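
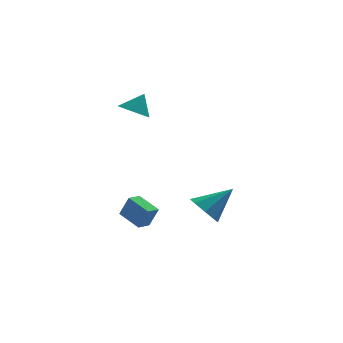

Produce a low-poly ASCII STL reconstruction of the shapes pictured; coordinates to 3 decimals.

solid 
facet normal -0.731 -0.655 0.190
outer loop
vertex -0.939 -3.031 -2.577
vertex -1.786 -1.94 -2.076
vertex -1.409 -2.85 -3.765
endloop
endfacet
facet normal 0.576 -0.743 -0.341
outer loop
vertex -0.794 -2.3 -3.924
vertex -0.939 -3.031 -2.577
vertex -1.409 -2.85 -3.765
endloop
endfacet
facet normal -0.731 -0.655 0.190
outer loop
vertex -1.409 -2.85 -3.765
vertex -1.786 -1.94 -2.076
vertex -2.256 -1.759 -3.263
endloop
endfacet
facet normal -0.364 0.141 -0.921
outer loop
vertex -2.256 -1.759 -3.263
vertex -0.794 -2.3 -3.924
vertex -1.409 -2.85 -3.765
endloop
endfacet
facet normal 0.364 -0.140 0.921
outer loop
vertex -0.939 -3.031 -2.577
vertex -1.171 -1.39 -2.235
vertex -1.786 -1.94 -2.076
endloop
endfacet
facet normal 0.576 -0.743 -0.341
outer loop
vertex -0.324 -2.481 -2.737
vertex -0.939 -3.031 -2.577
vertex -0.794 -2.3 -3.924
endloop
endfacet
facet normal 0.365 -0.140 0.920
outer loop
vertex -0.324 -2.481 -2.737
vertex -1.171 -1.39 -2.235
vertex -0.939 -3.031 -2.577
endloop
endfacet
facet normal -0.576 0.743 0.341
outer loop
vertex -1.786 -1.94 -2.076
vertex -1.171 -1.39 -2.235
vertex -2.256 -1.759 -3.263
endloop
endfacet
facet normal -0.365 0.140 -0.921
outer loop
vertex -1.641 -1.209 -3.423
vertex -0.794 -2.3 -3.924
vertex -2.256 -1.759 -3.263
endloop
endfacet
facet normal -0.576 0.743 0.341
outer loop
vertex -2.256 -1.759 -3.263
vertex -1.171 -1.39 -2.235
vertex -1.641 -1.209 -3.423
endloop
endfacet
facet normal 0.731 0.655 -0.190
outer loop
vertex -1.641 -1.209 -3.423
vertex -0.324 -2.481 -2.737
vertex -0.794 -2.3 -3.924
endloop
endfacet
facet normal 0.731 0.655 -0.190
outer loop
vertex -1.171 -1.39 -2.235
vertex -0.324 -2.481 -2.737
vertex -1.641 -1.209 -3.423
endloop
endfacet
facet normal -0.466 -0.297 -0.834
outer loop
vertex -0.537 1.16 2.399
vertex -1.057 1.944 2.41
vertex -0.234 1.931 1.955
endloop
endfacet
facet normal 0.946 -0.260 0.195
outer loop
vertex -0.537 1.16 2.399
vertex -0.234 1.931 1.955
vertex -0.443 2.336 3.51
endloop
endfacet
facet normal -0.465 -0.298 -0.833
outer loop
vertex -0.234 1.931 1.955
vertex -1.057 1.944 2.41
vertex -0.754 2.715 1.965
endloop
endfacet
facet normal 0.833 0.553 -0.032
outer loop
vertex -0.234 1.931 1.955
vertex -0.754 2.715 1.965
vertex -0.443 2.336 3.51
endloop
endfacet
facet normal -0.465 -0.298 -0.833
outer loop
vertex -0.754 2.715 1.965
vertex -1.057 1.944 2.41
vertex -1.577 2.727 2.42
endloop
endfacet
facet normal 0.131 0.969 0.211
outer loop
vertex -0.754 2.715 1.965
vertex -1.577 2.727 2.42
vertex -0.443 2.336 3.51
endloop
endfacet
facet normal -0.464 -0.298 -0.834
outer loop
vertex -1.577 2.727 2.42
vertex -1.057 1.944 2.41
vertex -1.88 1.956 2.864
endloop
endfacet
facet normal -0.457 0.572 0.681
outer loop
vertex -1.577 2.727 2.42
vertex -1.88 1.956 2.864
vertex -0.443 2.336 3.51
endloop
endfacet
facet normal -0.464 -0.298 -0.834
outer loop
vertex -1.88 1.956 2.864
vertex -1.057 1.944 2.41
vertex -1.36 1.173 2.854
endloop
endfacet
facet normal -0.344 -0.240 0.908
outer loop
vertex -1.88 1.956 2.864
vertex -1.36 1.173 2.854
vertex -0.443 2.336 3.51
endloop
endfacet
facet normal -0.466 -0.297 -0.834
outer loop
vertex -1.36 1.173 2.854
vertex -1.057 1.944 2.41
vertex -0.537 1.16 2.399
endloop
endfacet
facet normal 0.357 -0.656 0.665
outer loop
vertex -1.36 1.173 2.854
vertex -0.537 1.16 2.399
vertex -0.443 2.336 3.51
endloop
endfacet
facet normal -0.758 -0.187 -0.625
outer loop
vertex 2.979 0.721 -5.17
vertex 2.427 0.292 -4.373
vertex 2.522 1.267 -4.779
endloop
endfacet
facet normal 0.618 0.729 -0.295
outer loop
vertex 2.979 0.721 -5.17
vertex 2.522 1.267 -4.779
vertex 4.033 0.688 -3.047
endloop
endfacet
facet normal -0.758 -0.187 -0.625
outer loop
vertex 2.522 1.267 -4.779
vertex 2.427 0.292 -4.373
vertex 2.01 1.242 -4.151
endloop
endfacet
facet normal 0.169 0.970 0.177
outer loop
vertex 2.522 1.267 -4.779
vertex 2.01 1.242 -4.151
vertex 4.033 0.688 -3.047
endloop
endfacet
facet normal -0.758 -0.187 -0.625
outer loop
vertex 2.01 1.242 -4.151
vertex 2.427 0.292 -4.373
vertex 1.742 0.661 -3.652
endloop
endfacet
facet normal -0.193 0.689 0.699
outer loop
vertex 2.01 1.242 -4.151
vertex 1.742 0.661 -3.652
vertex 4.033 0.688 -3.047
endloop
endfacet
facet normal -0.758 -0.186 -0.625
outer loop
vertex 1.742 0.661 -3.652
vertex 2.427 0.292 -4.373
vertex 1.875 -0.136 -3.576
endloop
endfacet
facet normal -0.256 0.049 0.966
outer loop
vertex 1.742 0.661 -3.652
vertex 1.875 -0.136 -3.576
vertex 4.033 0.688 -3.047
endloop
endfacet
facet normal -0.758 -0.187 -0.625
outer loop
vertex 1.875 -0.136 -3.576
vertex 2.427 0.292 -4.373
vertex 2.331 -0.682 -3.966
endloop
endfacet
facet normal 0.017 -0.572 0.820
outer loop
vertex 1.875 -0.136 -3.576
vertex 2.331 -0.682 -3.966
vertex 4.033 0.688 -3.047
endloop
endfacet
facet normal -0.758 -0.187 -0.625
outer loop
vertex 2.331 -0.682 -3.966
vertex 2.427 0.292 -4.373
vertex 2.843 -0.657 -4.594
endloop
endfacet
facet normal 0.467 -0.813 0.348
outer loop
vertex 2.331 -0.682 -3.966
vertex 2.843 -0.657 -4.594
vertex 4.033 0.688 -3.047
endloop
endfacet
facet normal -0.758 -0.187 -0.625
outer loop
vertex 2.843 -0.657 -4.594
vertex 2.427 0.292 -4.373
vertex 3.111 -0.076 -5.093
endloop
endfacet
facet normal 0.828 -0.532 -0.175
outer loop
vertex 2.843 -0.657 -4.594
vertex 3.111 -0.076 -5.093
vertex 4.033 0.688 -3.047
endloop
endfacet
facet normal -0.758 -0.186 -0.625
outer loop
vertex 3.111 -0.076 -5.093
vertex 2.427 0.292 -4.373
vertex 2.979 0.721 -5.17
endloop
endfacet
facet normal 0.891 0.105 -0.441
outer loop
vertex 3.111 -0.076 -5.093
vertex 2.979 0.721 -5.17
vertex 4.033 0.688 -3.047
endloop
endfacet

endsolid


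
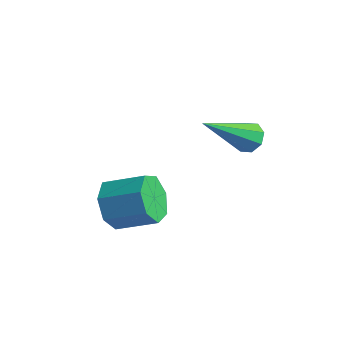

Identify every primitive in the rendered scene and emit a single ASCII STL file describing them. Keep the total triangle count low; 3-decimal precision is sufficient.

solid 
facet normal -0.763 -0.506 -0.401
outer loop
vertex -2.659 0.573 -3.071
vertex -3.164 0.886 -2.505
vertex -2.975 1.187 -3.244
endloop
endfacet
facet normal 0.470 -0.007 -0.883
outer loop
vertex -2.659 0.573 -3.071
vertex -2.975 1.187 -3.244
vertex -1.651 1.242 -2.54
endloop
endfacet
facet normal 0.470 -0.008 -0.883
outer loop
vertex -1.651 1.242 -2.54
vertex -2.975 1.187 -3.244
vertex -1.967 1.855 -2.714
endloop
endfacet
facet normal 0.763 0.507 0.402
outer loop
vertex -1.651 1.242 -2.54
vertex -1.967 1.855 -2.714
vertex -2.156 1.554 -1.975
endloop
endfacet
facet normal -0.763 -0.506 -0.401
outer loop
vertex -2.975 1.187 -3.244
vertex -3.164 0.886 -2.505
vertex -3.433 1.574 -2.861
endloop
endfacet
facet normal -0.054 0.669 -0.741
outer loop
vertex -2.975 1.187 -3.244
vertex -3.433 1.574 -2.861
vertex -1.967 1.855 -2.714
endloop
endfacet
facet normal -0.054 0.669 -0.741
outer loop
vertex -1.967 1.855 -2.714
vertex -3.433 1.574 -2.861
vertex -2.426 2.242 -2.331
endloop
endfacet
facet normal 0.763 0.507 0.402
outer loop
vertex -1.967 1.855 -2.714
vertex -2.426 2.242 -2.331
vertex -2.156 1.554 -1.975
endloop
endfacet
facet normal -0.763 -0.506 -0.402
outer loop
vertex -3.433 1.574 -2.861
vertex -3.164 0.886 -2.505
vertex -3.688 1.442 -2.21
endloop
endfacet
facet normal -0.538 0.842 -0.040
outer loop
vertex -3.433 1.574 -2.861
vertex -3.688 1.442 -2.21
vertex -2.426 2.242 -2.331
endloop
endfacet
facet normal -0.538 0.842 -0.041
outer loop
vertex -2.426 2.242 -2.331
vertex -3.688 1.442 -2.21
vertex -2.681 2.111 -1.68
endloop
endfacet
facet normal 0.763 0.507 0.401
outer loop
vertex -2.426 2.242 -2.331
vertex -2.681 2.111 -1.68
vertex -2.156 1.554 -1.975
endloop
endfacet
facet normal -0.763 -0.506 -0.402
outer loop
vertex -3.688 1.442 -2.21
vertex -3.164 0.886 -2.505
vertex -3.549 0.892 -1.781
endloop
endfacet
facet normal -0.616 0.382 0.689
outer loop
vertex -3.688 1.442 -2.21
vertex -3.549 0.892 -1.781
vertex -2.681 2.111 -1.68
endloop
endfacet
facet normal -0.616 0.382 0.689
outer loop
vertex -2.681 2.111 -1.68
vertex -3.549 0.892 -1.781
vertex -2.542 1.561 -1.251
endloop
endfacet
facet normal 0.763 0.506 0.402
outer loop
vertex -2.681 2.111 -1.68
vertex -2.542 1.561 -1.251
vertex -2.156 1.554 -1.975
endloop
endfacet
facet normal -0.763 -0.507 -0.401
outer loop
vertex -3.549 0.892 -1.781
vertex -3.164 0.886 -2.505
vertex -3.119 0.337 -1.897
endloop
endfacet
facet normal -0.231 -0.367 0.901
outer loop
vertex -3.549 0.892 -1.781
vertex -3.119 0.337 -1.897
vertex -2.542 1.561 -1.251
endloop
endfacet
facet normal -0.231 -0.367 0.901
outer loop
vertex -2.542 1.561 -1.251
vertex -3.119 0.337 -1.897
vertex -2.112 1.005 -1.367
endloop
endfacet
facet normal 0.763 0.506 0.402
outer loop
vertex -2.542 1.561 -1.251
vertex -2.112 1.005 -1.367
vertex -2.156 1.554 -1.975
endloop
endfacet
facet normal -0.763 -0.507 -0.401
outer loop
vertex -3.119 0.337 -1.897
vertex -3.164 0.886 -2.505
vertex -2.723 0.195 -2.471
endloop
endfacet
facet normal 0.328 -0.839 0.434
outer loop
vertex -3.119 0.337 -1.897
vertex -2.723 0.195 -2.471
vertex -2.112 1.005 -1.367
endloop
endfacet
facet normal 0.329 -0.839 0.433
outer loop
vertex -2.112 1.005 -1.367
vertex -2.723 0.195 -2.471
vertex -1.716 0.864 -1.941
endloop
endfacet
facet normal 0.763 0.506 0.402
outer loop
vertex -2.112 1.005 -1.367
vertex -1.716 0.864 -1.941
vertex -2.156 1.554 -1.975
endloop
endfacet
facet normal -0.763 -0.507 -0.401
outer loop
vertex -2.723 0.195 -2.471
vertex -3.164 0.886 -2.505
vertex -2.659 0.573 -3.071
endloop
endfacet
facet normal 0.640 -0.679 -0.359
outer loop
vertex -2.723 0.195 -2.471
vertex -2.659 0.573 -3.071
vertex -1.716 0.864 -1.941
endloop
endfacet
facet normal 0.640 -0.679 -0.359
outer loop
vertex -1.716 0.864 -1.941
vertex -2.659 0.573 -3.071
vertex -1.651 1.242 -2.54
endloop
endfacet
facet normal 0.763 0.506 0.402
outer loop
vertex -1.716 0.864 -1.941
vertex -1.651 1.242 -2.54
vertex -2.156 1.554 -1.975
endloop
endfacet
facet normal 0.131 0.762 -0.634
outer loop
vertex -1.07 4.677 -0.258
vertex -1.437 4.471 -0.581
vertex -1.444 4.811 -0.174
endloop
endfacet
facet normal 0.327 0.366 0.872
outer loop
vertex -1.07 4.677 -0.258
vertex -1.444 4.811 -0.174
vertex -1.703 2.909 0.721
endloop
endfacet
facet normal 0.128 0.762 -0.634
outer loop
vertex -1.444 4.811 -0.174
vertex -1.437 4.471 -0.581
vertex -1.813 4.745 -0.328
endloop
endfacet
facet normal -0.412 0.433 0.802
outer loop
vertex -1.444 4.811 -0.174
vertex -1.813 4.745 -0.328
vertex -1.703 2.909 0.721
endloop
endfacet
facet normal 0.129 0.762 -0.634
outer loop
vertex -1.813 4.745 -0.328
vertex -1.437 4.471 -0.581
vertex -1.962 4.519 -0.63
endloop
endfacet
facet normal -0.926 0.144 0.349
outer loop
vertex -1.813 4.745 -0.328
vertex -1.962 4.519 -0.63
vertex -1.703 2.909 0.721
endloop
endfacet
facet normal 0.129 0.762 -0.634
outer loop
vertex -1.962 4.519 -0.63
vertex -1.437 4.471 -0.581
vertex -1.803 4.265 -0.903
endloop
endfacet
facet normal -0.916 -0.334 -0.223
outer loop
vertex -1.962 4.519 -0.63
vertex -1.803 4.265 -0.903
vertex -1.703 2.909 0.721
endloop
endfacet
facet normal 0.130 0.761 -0.635
outer loop
vertex -1.803 4.265 -0.903
vertex -1.437 4.471 -0.581
vertex -1.43 4.131 -0.987
endloop
endfacet
facet normal -0.388 -0.719 -0.576
outer loop
vertex -1.803 4.265 -0.903
vertex -1.43 4.131 -0.987
vertex -1.703 2.909 0.721
endloop
endfacet
facet normal 0.131 0.761 -0.635
outer loop
vertex -1.43 4.131 -0.987
vertex -1.437 4.471 -0.581
vertex -1.06 4.196 -0.833
endloop
endfacet
facet normal 0.350 -0.788 -0.508
outer loop
vertex -1.43 4.131 -0.987
vertex -1.06 4.196 -0.833
vertex -1.703 2.909 0.721
endloop
endfacet
facet normal 0.131 0.762 -0.635
outer loop
vertex -1.06 4.196 -0.833
vertex -1.437 4.471 -0.581
vertex -0.911 4.422 -0.531
endloop
endfacet
facet normal 0.865 -0.498 -0.054
outer loop
vertex -1.06 4.196 -0.833
vertex -0.911 4.422 -0.531
vertex -1.703 2.909 0.721
endloop
endfacet
facet normal 0.131 0.761 -0.635
outer loop
vertex -0.911 4.422 -0.531
vertex -1.437 4.471 -0.581
vertex -1.07 4.677 -0.258
endloop
endfacet
facet normal 0.856 -0.020 0.517
outer loop
vertex -0.911 4.422 -0.531
vertex -1.07 4.677 -0.258
vertex -1.703 2.909 0.721
endloop
endfacet

endsolid


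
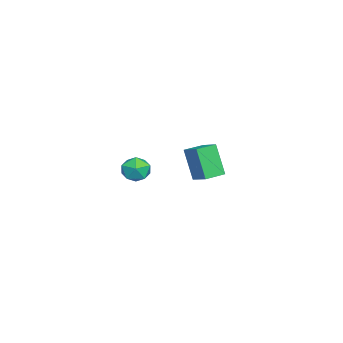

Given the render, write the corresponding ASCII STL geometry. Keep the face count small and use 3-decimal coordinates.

solid 
facet normal -0.737 0.676 0.001
outer loop
vertex -4.42 1.15 -2.984
vertex -3.785 1.841 -2.585
vertex -3.958 1.655 -4.594
endloop
endfacet
facet normal -0.622 -0.678 -0.391
outer loop
vertex -3.155 0.919 -4.595
vertex -4.42 1.15 -2.984
vertex -3.958 1.655 -4.594
endloop
endfacet
facet normal -0.738 0.675 0.001
outer loop
vertex -3.958 1.655 -4.594
vertex -3.785 1.841 -2.585
vertex -3.324 2.347 -4.195
endloop
endfacet
facet normal 0.264 0.289 -0.920
outer loop
vertex -3.324 2.347 -4.195
vertex -3.155 0.919 -4.595
vertex -3.958 1.655 -4.594
endloop
endfacet
facet normal -0.264 -0.289 0.920
outer loop
vertex -4.42 1.15 -2.984
vertex -2.982 1.105 -2.586
vertex -3.785 1.841 -2.585
endloop
endfacet
facet normal -0.622 -0.678 -0.391
outer loop
vertex -3.616 0.413 -2.985
vertex -4.42 1.15 -2.984
vertex -3.155 0.919 -4.595
endloop
endfacet
facet normal -0.264 -0.289 0.920
outer loop
vertex -3.616 0.413 -2.985
vertex -2.982 1.105 -2.586
vertex -4.42 1.15 -2.984
endloop
endfacet
facet normal 0.622 0.678 0.391
outer loop
vertex -3.785 1.841 -2.585
vertex -2.982 1.105 -2.586
vertex -3.324 2.347 -4.195
endloop
endfacet
facet normal 0.264 0.289 -0.920
outer loop
vertex -2.52 1.61 -4.196
vertex -3.155 0.919 -4.595
vertex -3.324 2.347 -4.195
endloop
endfacet
facet normal 0.622 0.678 0.391
outer loop
vertex -3.324 2.347 -4.195
vertex -2.982 1.105 -2.586
vertex -2.52 1.61 -4.196
endloop
endfacet
facet normal 0.737 -0.676 -0.002
outer loop
vertex -2.52 1.61 -4.196
vertex -3.616 0.413 -2.985
vertex -3.155 0.919 -4.595
endloop
endfacet
facet normal 0.737 -0.675 -0.000
outer loop
vertex -2.982 1.105 -2.586
vertex -3.616 0.413 -2.985
vertex -2.52 1.61 -4.196
endloop
endfacet
facet normal 0.380 0.452 0.807
outer loop
vertex 2.276 0.123 -1.196
vertex 2.197 -0.499 -0.81
vertex 2.822 -0.37 -1.177
endloop
endfacet
facet normal 0.651 0.730 0.208
outer loop
vertex 2.276 0.123 -1.196
vertex 2.822 -0.37 -1.177
vertex 2.65 -0.036 -1.809
endloop
endfacet
facet normal 0.110 0.976 -0.186
outer loop
vertex 2.276 0.123 -1.196
vertex 2.65 -0.036 -1.809
vertex 1.918 0.042 -1.834
endloop
endfacet
facet normal -0.496 0.852 0.170
outer loop
vertex 2.276 0.123 -1.196
vertex 1.918 0.042 -1.834
vertex 1.638 -0.244 -1.217
endloop
endfacet
facet normal -0.329 0.528 0.783
outer loop
vertex 2.276 0.123 -1.196
vertex 1.638 -0.244 -1.217
vertex 2.197 -0.499 -0.81
endloop
endfacet
facet normal 0.967 0.203 -0.156
outer loop
vertex 2.65 -0.036 -1.809
vertex 2.822 -0.37 -1.177
vertex 2.802 -0.756 -1.803
endloop
endfacet
facet normal 0.528 -0.247 0.813
outer loop
vertex 2.822 -0.37 -1.177
vertex 2.197 -0.499 -0.81
vertex 2.522 -1.042 -1.186
endloop
endfacet
facet normal -0.621 -0.125 0.774
outer loop
vertex 2.197 -0.499 -0.81
vertex 1.638 -0.244 -1.217
vertex 1.79 -0.964 -1.211
endloop
endfacet
facet normal -0.890 0.400 -0.218
outer loop
vertex 1.638 -0.244 -1.217
vertex 1.918 0.042 -1.834
vertex 1.618 -0.63 -1.843
endloop
endfacet
facet normal 0.091 0.603 -0.792
outer loop
vertex 1.918 0.042 -1.834
vertex 2.65 -0.036 -1.809
vertex 2.243 -0.501 -2.21
endloop
endfacet
facet normal 0.496 -0.852 -0.170
outer loop
vertex 2.164 -1.123 -1.824
vertex 2.802 -0.756 -1.803
vertex 2.522 -1.042 -1.186
endloop
endfacet
facet normal -0.110 -0.976 0.186
outer loop
vertex 2.164 -1.123 -1.824
vertex 2.522 -1.042 -1.186
vertex 1.79 -0.964 -1.211
endloop
endfacet
facet normal -0.651 -0.730 -0.208
outer loop
vertex 2.164 -1.123 -1.824
vertex 1.79 -0.964 -1.211
vertex 1.618 -0.63 -1.843
endloop
endfacet
facet normal -0.380 -0.452 -0.807
outer loop
vertex 2.164 -1.123 -1.824
vertex 1.618 -0.63 -1.843
vertex 2.243 -0.501 -2.21
endloop
endfacet
facet normal 0.329 -0.528 -0.783
outer loop
vertex 2.164 -1.123 -1.824
vertex 2.243 -0.501 -2.21
vertex 2.802 -0.756 -1.803
endloop
endfacet
facet normal 0.890 -0.400 0.218
outer loop
vertex 2.522 -1.042 -1.186
vertex 2.802 -0.756 -1.803
vertex 2.822 -0.37 -1.177
endloop
endfacet
facet normal -0.091 -0.603 0.792
outer loop
vertex 1.79 -0.964 -1.211
vertex 2.522 -1.042 -1.186
vertex 2.197 -0.499 -0.81
endloop
endfacet
facet normal -0.967 -0.203 0.156
outer loop
vertex 1.618 -0.63 -1.843
vertex 1.79 -0.964 -1.211
vertex 1.638 -0.244 -1.217
endloop
endfacet
facet normal -0.528 0.247 -0.813
outer loop
vertex 2.243 -0.501 -2.21
vertex 1.618 -0.63 -1.843
vertex 1.918 0.042 -1.834
endloop
endfacet
facet normal 0.621 0.125 -0.774
outer loop
vertex 2.802 -0.756 -1.803
vertex 2.243 -0.501 -2.21
vertex 2.65 -0.036 -1.809
endloop
endfacet

endsolid


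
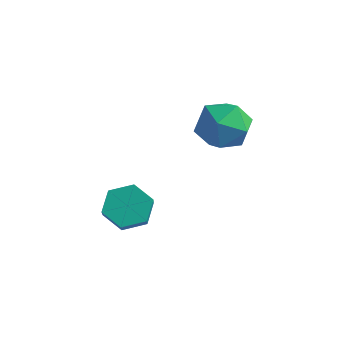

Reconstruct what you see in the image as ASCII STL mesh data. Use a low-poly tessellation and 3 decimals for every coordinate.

solid 
facet normal -0.415 0.567 -0.711
outer loop
vertex -1.791 0.609 -0.459
vertex -2.542 0.583 -0.041
vertex -1.977 1.209 0.128
endloop
endfacet
facet normal 0.884 0.437 -0.167
outer loop
vertex -1.791 0.609 -0.459
vertex -1.977 1.209 0.128
vertex -1.347 0.003 0.302
endloop
endfacet
facet normal 0.884 0.437 -0.167
outer loop
vertex -1.347 0.003 0.302
vertex -1.977 1.209 0.128
vertex -1.533 0.603 0.889
endloop
endfacet
facet normal 0.416 -0.567 0.711
outer loop
vertex -1.347 0.003 0.302
vertex -1.533 0.603 0.889
vertex -2.098 -0.023 0.721
endloop
endfacet
facet normal -0.415 0.567 -0.712
outer loop
vertex -1.977 1.209 0.128
vertex -2.542 0.583 -0.041
vertex -2.728 1.184 0.546
endloop
endfacet
facet normal 0.255 0.823 0.507
outer loop
vertex -1.977 1.209 0.128
vertex -2.728 1.184 0.546
vertex -1.533 0.603 0.889
endloop
endfacet
facet normal 0.255 0.823 0.507
outer loop
vertex -1.533 0.603 0.889
vertex -2.728 1.184 0.546
vertex -2.284 0.578 1.307
endloop
endfacet
facet normal 0.415 -0.566 0.712
outer loop
vertex -1.533 0.603 0.889
vertex -2.284 0.578 1.307
vertex -2.098 -0.023 0.721
endloop
endfacet
facet normal -0.417 0.566 -0.711
outer loop
vertex -2.728 1.184 0.546
vertex -2.542 0.583 -0.041
vertex -3.293 0.557 0.378
endloop
endfacet
facet normal -0.629 0.386 0.675
outer loop
vertex -2.728 1.184 0.546
vertex -3.293 0.557 0.378
vertex -2.284 0.578 1.307
endloop
endfacet
facet normal -0.629 0.386 0.675
outer loop
vertex -2.284 0.578 1.307
vertex -3.293 0.557 0.378
vertex -2.849 -0.049 1.139
endloop
endfacet
facet normal 0.416 -0.566 0.712
outer loop
vertex -2.284 0.578 1.307
vertex -2.849 -0.049 1.139
vertex -2.098 -0.023 0.721
endloop
endfacet
facet normal -0.416 0.567 -0.711
outer loop
vertex -3.293 0.557 0.378
vertex -2.542 0.583 -0.041
vertex -3.107 -0.043 -0.209
endloop
endfacet
facet normal -0.884 -0.437 0.167
outer loop
vertex -3.293 0.557 0.378
vertex -3.107 -0.043 -0.209
vertex -2.849 -0.049 1.139
endloop
endfacet
facet normal -0.884 -0.437 0.167
outer loop
vertex -2.849 -0.049 1.139
vertex -3.107 -0.043 -0.209
vertex -2.663 -0.649 0.552
endloop
endfacet
facet normal 0.415 -0.567 0.711
outer loop
vertex -2.849 -0.049 1.139
vertex -2.663 -0.649 0.552
vertex -2.098 -0.023 0.721
endloop
endfacet
facet normal -0.415 0.566 -0.712
outer loop
vertex -3.107 -0.043 -0.209
vertex -2.542 0.583 -0.041
vertex -2.356 -0.018 -0.627
endloop
endfacet
facet normal -0.255 -0.823 -0.507
outer loop
vertex -3.107 -0.043 -0.209
vertex -2.356 -0.018 -0.627
vertex -2.663 -0.649 0.552
endloop
endfacet
facet normal -0.255 -0.823 -0.507
outer loop
vertex -2.663 -0.649 0.552
vertex -2.356 -0.018 -0.627
vertex -1.912 -0.624 0.134
endloop
endfacet
facet normal 0.415 -0.567 0.712
outer loop
vertex -2.663 -0.649 0.552
vertex -1.912 -0.624 0.134
vertex -2.098 -0.023 0.721
endloop
endfacet
facet normal -0.416 0.566 -0.712
outer loop
vertex -2.356 -0.018 -0.627
vertex -2.542 0.583 -0.041
vertex -1.791 0.609 -0.459
endloop
endfacet
facet normal 0.629 -0.386 -0.675
outer loop
vertex -2.356 -0.018 -0.627
vertex -1.791 0.609 -0.459
vertex -1.912 -0.624 0.134
endloop
endfacet
facet normal 0.629 -0.386 -0.675
outer loop
vertex -1.912 -0.624 0.134
vertex -1.791 0.609 -0.459
vertex -1.347 0.003 0.302
endloop
endfacet
facet normal 0.417 -0.566 0.711
outer loop
vertex -1.912 -0.624 0.134
vertex -1.347 0.003 0.302
vertex -2.098 -0.023 0.721
endloop
endfacet
facet normal -0.850 0.322 0.416
outer loop
vertex -1.593 4.772 3.108
vertex -2.157 4.045 2.518
vertex -1.778 3.771 3.506
endloop
endfacet
facet normal -0.301 0.400 0.866
outer loop
vertex -1.593 4.772 3.108
vertex -1.778 3.771 3.506
vertex -0.797 4.237 3.632
endloop
endfacet
facet normal 0.185 0.814 0.550
outer loop
vertex -1.593 4.772 3.108
vertex -0.797 4.237 3.632
vertex -0.57 4.8 2.723
endloop
endfacet
facet normal -0.063 0.994 -0.095
outer loop
vertex -1.593 4.772 3.108
vertex -0.57 4.8 2.723
vertex -1.411 4.681 2.034
endloop
endfacet
facet normal -0.703 0.689 -0.177
outer loop
vertex -1.593 4.772 3.108
vertex -1.411 4.681 2.034
vertex -2.157 4.045 2.518
endloop
endfacet
facet normal -0.009 -0.243 0.970
outer loop
vertex -0.797 4.237 3.632
vertex -1.778 3.771 3.506
vertex -0.869 3.179 3.366
endloop
endfacet
facet normal -0.898 -0.368 0.242
outer loop
vertex -1.778 3.771 3.506
vertex -2.157 4.045 2.518
vertex -1.71 3.06 2.677
endloop
endfacet
facet normal -0.658 0.225 -0.718
outer loop
vertex -2.157 4.045 2.518
vertex -1.411 4.681 2.034
vertex -1.483 3.623 1.768
endloop
endfacet
facet normal 0.378 0.718 -0.585
outer loop
vertex -1.411 4.681 2.034
vertex -0.57 4.8 2.723
vertex -0.502 4.089 1.894
endloop
endfacet
facet normal 0.779 0.428 0.459
outer loop
vertex -0.57 4.8 2.723
vertex -0.797 4.237 3.632
vertex -0.123 3.815 2.882
endloop
endfacet
facet normal 0.063 -0.994 0.095
outer loop
vertex -0.687 3.088 2.292
vertex -0.869 3.179 3.366
vertex -1.71 3.06 2.677
endloop
endfacet
facet normal -0.185 -0.814 -0.550
outer loop
vertex -0.687 3.088 2.292
vertex -1.71 3.06 2.677
vertex -1.483 3.623 1.768
endloop
endfacet
facet normal 0.301 -0.400 -0.866
outer loop
vertex -0.687 3.088 2.292
vertex -1.483 3.623 1.768
vertex -0.502 4.089 1.894
endloop
endfacet
facet normal 0.850 -0.322 -0.416
outer loop
vertex -0.687 3.088 2.292
vertex -0.502 4.089 1.894
vertex -0.123 3.815 2.882
endloop
endfacet
facet normal 0.703 -0.689 0.177
outer loop
vertex -0.687 3.088 2.292
vertex -0.123 3.815 2.882
vertex -0.869 3.179 3.366
endloop
endfacet
facet normal -0.378 -0.718 0.585
outer loop
vertex -1.71 3.06 2.677
vertex -0.869 3.179 3.366
vertex -1.778 3.771 3.506
endloop
endfacet
facet normal -0.779 -0.428 -0.459
outer loop
vertex -1.483 3.623 1.768
vertex -1.71 3.06 2.677
vertex -2.157 4.045 2.518
endloop
endfacet
facet normal 0.009 0.243 -0.970
outer loop
vertex -0.502 4.089 1.894
vertex -1.483 3.623 1.768
vertex -1.411 4.681 2.034
endloop
endfacet
facet normal 0.898 0.368 -0.242
outer loop
vertex -0.123 3.815 2.882
vertex -0.502 4.089 1.894
vertex -0.57 4.8 2.723
endloop
endfacet
facet normal 0.658 -0.225 0.718
outer loop
vertex -0.869 3.179 3.366
vertex -0.123 3.815 2.882
vertex -0.797 4.237 3.632
endloop
endfacet

endsolid


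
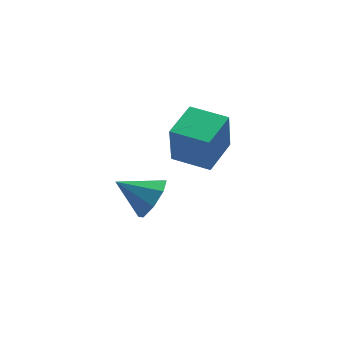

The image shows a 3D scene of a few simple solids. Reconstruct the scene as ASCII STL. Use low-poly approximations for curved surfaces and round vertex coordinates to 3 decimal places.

solid 
facet normal -0.758 0.651 0.033
outer loop
vertex 0.75 2.953 3.157
vertex 1.651 3.991 3.369
vertex 0.861 3.156 1.695
endloop
endfacet
facet normal -0.648 -0.746 -0.153
outer loop
vertex 1.869 2.289 1.651
vertex 0.75 2.953 3.157
vertex 0.861 3.156 1.695
endloop
endfacet
facet normal -0.758 0.652 0.033
outer loop
vertex 0.861 3.156 1.695
vertex 1.651 3.991 3.369
vertex 1.762 4.193 1.907
endloop
endfacet
facet normal 0.075 0.137 -0.988
outer loop
vertex 1.762 4.193 1.907
vertex 1.869 2.289 1.651
vertex 0.861 3.156 1.695
endloop
endfacet
facet normal -0.075 -0.137 0.988
outer loop
vertex 0.75 2.953 3.157
vertex 2.659 3.124 3.325
vertex 1.651 3.991 3.369
endloop
endfacet
facet normal -0.648 -0.746 -0.152
outer loop
vertex 1.758 2.087 3.113
vertex 0.75 2.953 3.157
vertex 1.869 2.289 1.651
endloop
endfacet
facet normal -0.075 -0.137 0.988
outer loop
vertex 1.758 2.087 3.113
vertex 2.659 3.124 3.325
vertex 0.75 2.953 3.157
endloop
endfacet
facet normal 0.648 0.746 0.152
outer loop
vertex 1.651 3.991 3.369
vertex 2.659 3.124 3.325
vertex 1.762 4.193 1.907
endloop
endfacet
facet normal 0.075 0.137 -0.988
outer loop
vertex 2.77 3.327 1.863
vertex 1.869 2.289 1.651
vertex 1.762 4.193 1.907
endloop
endfacet
facet normal 0.648 0.746 0.153
outer loop
vertex 1.762 4.193 1.907
vertex 2.659 3.124 3.325
vertex 2.77 3.327 1.863
endloop
endfacet
facet normal 0.758 -0.651 -0.032
outer loop
vertex 2.77 3.327 1.863
vertex 1.758 2.087 3.113
vertex 1.869 2.289 1.651
endloop
endfacet
facet normal 0.758 -0.652 -0.033
outer loop
vertex 2.659 3.124 3.325
vertex 1.758 2.087 3.113
vertex 2.77 3.327 1.863
endloop
endfacet
facet normal 0.794 -0.338 -0.506
outer loop
vertex -0.039 0.073 3.356
vertex -0.488 -0.07 2.747
vertex -0.076 0.534 2.99
endloop
endfacet
facet normal 0.130 0.623 0.771
outer loop
vertex -0.039 0.073 3.356
vertex -0.076 0.534 2.99
vertex -1.472 0.35 3.373
endloop
endfacet
facet normal 0.794 -0.338 -0.506
outer loop
vertex -0.076 0.534 2.99
vertex -0.488 -0.07 2.747
vertex -0.354 0.641 2.482
endloop
endfacet
facet normal -0.062 0.969 0.238
outer loop
vertex -0.076 0.534 2.99
vertex -0.354 0.641 2.482
vertex -1.472 0.35 3.373
endloop
endfacet
facet normal 0.795 -0.338 -0.504
outer loop
vertex -0.354 0.641 2.482
vertex -0.488 -0.07 2.747
vertex -0.71 0.332 2.128
endloop
endfacet
facet normal -0.449 0.846 -0.287
outer loop
vertex -0.354 0.641 2.482
vertex -0.71 0.332 2.128
vertex -1.472 0.35 3.373
endloop
endfacet
facet normal 0.794 -0.338 -0.505
outer loop
vertex -0.71 0.332 2.128
vertex -0.488 -0.07 2.747
vertex -0.936 -0.212 2.137
endloop
endfacet
facet normal -0.804 0.326 -0.497
outer loop
vertex -0.71 0.332 2.128
vertex -0.936 -0.212 2.137
vertex -1.472 0.35 3.373
endloop
endfacet
facet normal 0.794 -0.339 -0.505
outer loop
vertex -0.936 -0.212 2.137
vertex -0.488 -0.07 2.747
vertex -0.9 -0.673 2.503
endloop
endfacet
facet normal -0.920 -0.285 -0.269
outer loop
vertex -0.936 -0.212 2.137
vertex -0.9 -0.673 2.503
vertex -1.472 0.35 3.373
endloop
endfacet
facet normal 0.794 -0.338 -0.505
outer loop
vertex -0.9 -0.673 2.503
vertex -0.488 -0.07 2.747
vertex -0.622 -0.78 3.012
endloop
endfacet
facet normal -0.728 -0.632 0.265
outer loop
vertex -0.9 -0.673 2.503
vertex -0.622 -0.78 3.012
vertex -1.472 0.35 3.373
endloop
endfacet
facet normal 0.793 -0.339 -0.506
outer loop
vertex -0.622 -0.78 3.012
vertex -0.488 -0.07 2.747
vertex -0.265 -0.471 3.365
endloop
endfacet
facet normal -0.341 -0.509 0.790
outer loop
vertex -0.622 -0.78 3.012
vertex -0.265 -0.471 3.365
vertex -1.472 0.35 3.373
endloop
endfacet
facet normal 0.794 -0.338 -0.506
outer loop
vertex -0.265 -0.471 3.365
vertex -0.488 -0.07 2.747
vertex -0.039 0.073 3.356
endloop
endfacet
facet normal 0.014 0.011 1.000
outer loop
vertex -0.265 -0.471 3.365
vertex -0.039 0.073 3.356
vertex -1.472 0.35 3.373
endloop
endfacet

endsolid


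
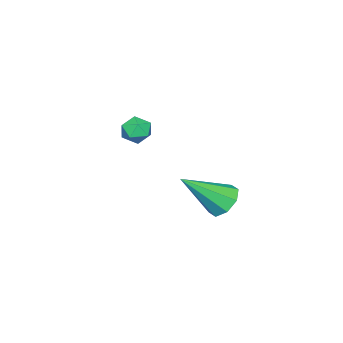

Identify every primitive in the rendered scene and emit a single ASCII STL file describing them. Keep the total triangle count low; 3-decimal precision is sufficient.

solid 
facet normal 0.309 -0.219 0.925
outer loop
vertex -2.952 -0.416 -2.461
vertex -3.461 -0.867 -2.398
vertex -2.857 -1.067 -2.647
endloop
endfacet
facet normal 0.858 -0.021 0.513
outer loop
vertex -2.952 -0.416 -2.461
vertex -2.857 -1.067 -2.647
vertex -2.612 -0.561 -3.036
endloop
endfacet
facet normal 0.725 0.635 0.268
outer loop
vertex -2.952 -0.416 -2.461
vertex -2.612 -0.561 -3.036
vertex -3.064 -0.049 -3.027
endloop
endfacet
facet normal 0.094 0.844 0.529
outer loop
vertex -2.952 -0.416 -2.461
vertex -3.064 -0.049 -3.027
vertex -3.589 -0.238 -2.632
endloop
endfacet
facet normal -0.163 0.315 0.935
outer loop
vertex -2.952 -0.416 -2.461
vertex -3.589 -0.238 -2.632
vertex -3.461 -0.867 -2.398
endloop
endfacet
facet normal 0.885 -0.464 -0.046
outer loop
vertex -2.612 -0.561 -3.036
vertex -2.857 -1.067 -2.647
vertex -2.911 -1.102 -3.328
endloop
endfacet
facet normal -0.004 -0.784 0.621
outer loop
vertex -2.857 -1.067 -2.647
vertex -3.461 -0.867 -2.398
vertex -3.436 -1.291 -2.933
endloop
endfacet
facet normal -0.767 0.081 0.636
outer loop
vertex -3.461 -0.867 -2.398
vertex -3.589 -0.238 -2.632
vertex -3.888 -0.779 -2.924
endloop
endfacet
facet normal -0.352 0.936 -0.020
outer loop
vertex -3.589 -0.238 -2.632
vertex -3.064 -0.049 -3.027
vertex -3.643 -0.273 -3.313
endloop
endfacet
facet normal 0.668 0.598 -0.443
outer loop
vertex -3.064 -0.049 -3.027
vertex -2.612 -0.561 -3.036
vertex -3.039 -0.473 -3.562
endloop
endfacet
facet normal -0.094 -0.844 -0.529
outer loop
vertex -3.548 -0.924 -3.499
vertex -2.911 -1.102 -3.328
vertex -3.436 -1.291 -2.933
endloop
endfacet
facet normal -0.725 -0.635 -0.268
outer loop
vertex -3.548 -0.924 -3.499
vertex -3.436 -1.291 -2.933
vertex -3.888 -0.779 -2.924
endloop
endfacet
facet normal -0.858 0.021 -0.513
outer loop
vertex -3.548 -0.924 -3.499
vertex -3.888 -0.779 -2.924
vertex -3.643 -0.273 -3.313
endloop
endfacet
facet normal -0.309 0.219 -0.925
outer loop
vertex -3.548 -0.924 -3.499
vertex -3.643 -0.273 -3.313
vertex -3.039 -0.473 -3.562
endloop
endfacet
facet normal 0.163 -0.315 -0.935
outer loop
vertex -3.548 -0.924 -3.499
vertex -3.039 -0.473 -3.562
vertex -2.911 -1.102 -3.328
endloop
endfacet
facet normal 0.352 -0.936 0.020
outer loop
vertex -3.436 -1.291 -2.933
vertex -2.911 -1.102 -3.328
vertex -2.857 -1.067 -2.647
endloop
endfacet
facet normal -0.668 -0.598 0.443
outer loop
vertex -3.888 -0.779 -2.924
vertex -3.436 -1.291 -2.933
vertex -3.461 -0.867 -2.398
endloop
endfacet
facet normal -0.885 0.464 0.046
outer loop
vertex -3.643 -0.273 -3.313
vertex -3.888 -0.779 -2.924
vertex -3.589 -0.238 -2.632
endloop
endfacet
facet normal 0.004 0.784 -0.621
outer loop
vertex -3.039 -0.473 -3.562
vertex -3.643 -0.273 -3.313
vertex -3.064 -0.049 -3.027
endloop
endfacet
facet normal 0.767 -0.081 -0.636
outer loop
vertex -2.911 -1.102 -3.328
vertex -3.039 -0.473 -3.562
vertex -2.612 -0.561 -3.036
endloop
endfacet
facet normal -0.527 0.545 -0.652
outer loop
vertex -0.644 4.626 -4.383
vertex -1.26 4.14 -4.292
vertex -1.014 4.801 -3.938
endloop
endfacet
facet normal 0.731 0.563 0.386
outer loop
vertex -0.644 4.626 -4.383
vertex -1.014 4.801 -3.938
vertex -0.16 3.0 -2.928
endloop
endfacet
facet normal -0.527 0.545 -0.652
outer loop
vertex -1.014 4.801 -3.938
vertex -1.26 4.14 -4.292
vertex -1.528 4.589 -3.7
endloop
endfacet
facet normal 0.160 0.540 0.827
outer loop
vertex -1.014 4.801 -3.938
vertex -1.528 4.589 -3.7
vertex -0.16 3.0 -2.928
endloop
endfacet
facet normal -0.526 0.546 -0.652
outer loop
vertex -1.528 4.589 -3.7
vertex -1.26 4.14 -4.292
vertex -1.885 4.114 -3.81
endloop
endfacet
facet normal -0.405 0.094 0.910
outer loop
vertex -1.528 4.589 -3.7
vertex -1.885 4.114 -3.81
vertex -0.16 3.0 -2.928
endloop
endfacet
facet normal -0.526 0.545 -0.653
outer loop
vertex -1.885 4.114 -3.81
vertex -1.26 4.14 -4.292
vertex -1.876 3.654 -4.201
endloop
endfacet
facet normal -0.629 -0.510 0.586
outer loop
vertex -1.885 4.114 -3.81
vertex -1.876 3.654 -4.201
vertex -0.16 3.0 -2.928
endloop
endfacet
facet normal -0.526 0.545 -0.653
outer loop
vertex -1.876 3.654 -4.201
vertex -1.26 4.14 -4.292
vertex -1.506 3.478 -4.646
endloop
endfacet
facet normal -0.385 -0.922 0.045
outer loop
vertex -1.876 3.654 -4.201
vertex -1.506 3.478 -4.646
vertex -0.16 3.0 -2.928
endloop
endfacet
facet normal -0.527 0.545 -0.653
outer loop
vertex -1.506 3.478 -4.646
vertex -1.26 4.14 -4.292
vertex -0.992 3.69 -4.884
endloop
endfacet
facet normal 0.187 -0.899 -0.397
outer loop
vertex -1.506 3.478 -4.646
vertex -0.992 3.69 -4.884
vertex -0.16 3.0 -2.928
endloop
endfacet
facet normal -0.525 0.546 -0.653
outer loop
vertex -0.992 3.69 -4.884
vertex -1.26 4.14 -4.292
vertex -0.635 4.165 -4.774
endloop
endfacet
facet normal 0.751 -0.454 -0.480
outer loop
vertex -0.992 3.69 -4.884
vertex -0.635 4.165 -4.774
vertex -0.16 3.0 -2.928
endloop
endfacet
facet normal -0.526 0.544 -0.654
outer loop
vertex -0.635 4.165 -4.774
vertex -1.26 4.14 -4.292
vertex -0.644 4.626 -4.383
endloop
endfacet
facet normal 0.976 0.151 -0.156
outer loop
vertex -0.635 4.165 -4.774
vertex -0.644 4.626 -4.383
vertex -0.16 3.0 -2.928
endloop
endfacet

endsolid


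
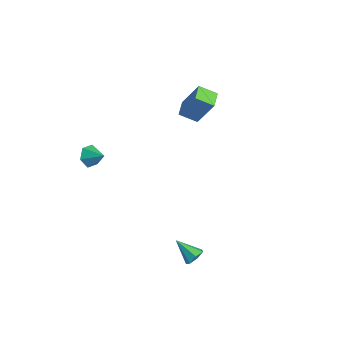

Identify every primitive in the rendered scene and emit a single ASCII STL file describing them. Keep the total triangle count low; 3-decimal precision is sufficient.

solid 
facet normal 0.707 0.336 -0.623
outer loop
vertex 4.353 -0.88 -2.363
vertex 4.06 -0.396 -2.434
vertex 4.459 -0.516 -2.046
endloop
endfacet
facet normal 0.375 -0.669 0.642
outer loop
vertex 4.353 -0.88 -2.363
vertex 4.459 -0.516 -2.046
vertex 3.12 -0.844 -1.606
endloop
endfacet
facet normal 0.707 0.336 -0.623
outer loop
vertex 4.459 -0.516 -2.046
vertex 4.06 -0.396 -2.434
vertex 4.265 -0.062 -2.021
endloop
endfacet
facet normal 0.295 0.074 0.953
outer loop
vertex 4.459 -0.516 -2.046
vertex 4.265 -0.062 -2.021
vertex 3.12 -0.844 -1.606
endloop
endfacet
facet normal 0.706 0.337 -0.623
outer loop
vertex 4.265 -0.062 -2.021
vertex 4.06 -0.396 -2.434
vertex 3.916 0.14 -2.307
endloop
endfacet
facet normal -0.198 0.670 0.715
outer loop
vertex 4.265 -0.062 -2.021
vertex 3.916 0.14 -2.307
vertex 3.12 -0.844 -1.606
endloop
endfacet
facet normal 0.706 0.337 -0.623
outer loop
vertex 3.916 0.14 -2.307
vertex 4.06 -0.396 -2.434
vertex 3.675 -0.061 -2.689
endloop
endfacet
facet normal -0.733 0.671 0.109
outer loop
vertex 3.916 0.14 -2.307
vertex 3.675 -0.061 -2.689
vertex 3.12 -0.844 -1.606
endloop
endfacet
facet normal 0.706 0.336 -0.624
outer loop
vertex 3.675 -0.061 -2.689
vertex 4.06 -0.396 -2.434
vertex 3.724 -0.516 -2.879
endloop
endfacet
facet normal -0.908 0.074 -0.412
outer loop
vertex 3.675 -0.061 -2.689
vertex 3.724 -0.516 -2.879
vertex 3.12 -0.844 -1.606
endloop
endfacet
facet normal 0.706 0.335 -0.624
outer loop
vertex 3.724 -0.516 -2.879
vertex 4.06 -0.396 -2.434
vertex 4.025 -0.88 -2.734
endloop
endfacet
facet normal -0.590 -0.668 -0.452
outer loop
vertex 3.724 -0.516 -2.879
vertex 4.025 -0.88 -2.734
vertex 3.12 -0.844 -1.606
endloop
endfacet
facet normal 0.706 0.336 -0.624
outer loop
vertex 4.025 -0.88 -2.734
vertex 4.06 -0.396 -2.434
vertex 4.353 -0.88 -2.363
endloop
endfacet
facet normal -0.019 -1.000 0.017
outer loop
vertex 4.025 -0.88 -2.734
vertex 4.353 -0.88 -2.363
vertex 3.12 -0.844 -1.606
endloop
endfacet
facet normal -0.793 -0.304 -0.528
outer loop
vertex -3.083 -1.303 -0.488
vertex -3.37 -1.541 0.08
vertex -3.485 -0.9 -0.116
endloop
endfacet
facet normal 0.514 0.800 -0.311
outer loop
vertex -3.083 -1.303 -0.488
vertex -3.485 -0.9 -0.116
vertex -2.53 -1.219 0.64
endloop
endfacet
facet normal -0.794 -0.304 -0.527
outer loop
vertex -3.485 -0.9 -0.116
vertex -3.37 -1.541 0.08
vertex -3.772 -1.138 0.453
endloop
endfacet
facet normal 0.002 0.922 0.387
outer loop
vertex -3.485 -0.9 -0.116
vertex -3.772 -1.138 0.453
vertex -2.53 -1.219 0.64
endloop
endfacet
facet normal -0.793 -0.303 -0.528
outer loop
vertex -3.772 -1.138 0.453
vertex -3.37 -1.541 0.08
vertex -3.658 -1.779 0.649
endloop
endfacet
facet normal -0.126 0.269 0.955
outer loop
vertex -3.772 -1.138 0.453
vertex -3.658 -1.779 0.649
vertex -2.53 -1.219 0.64
endloop
endfacet
facet normal -0.793 -0.303 -0.528
outer loop
vertex -3.658 -1.779 0.649
vertex -3.37 -1.541 0.08
vertex -3.256 -2.182 0.276
endloop
endfacet
facet normal 0.257 -0.505 0.824
outer loop
vertex -3.658 -1.779 0.649
vertex -3.256 -2.182 0.276
vertex -2.53 -1.219 0.64
endloop
endfacet
facet normal -0.794 -0.303 -0.528
outer loop
vertex -3.256 -2.182 0.276
vertex -3.37 -1.541 0.08
vertex -2.969 -1.944 -0.292
endloop
endfacet
facet normal 0.769 -0.627 0.126
outer loop
vertex -3.256 -2.182 0.276
vertex -2.969 -1.944 -0.292
vertex -2.53 -1.219 0.64
endloop
endfacet
facet normal -0.794 -0.303 -0.528
outer loop
vertex -2.969 -1.944 -0.292
vertex -3.37 -1.541 0.08
vertex -3.083 -1.303 -0.488
endloop
endfacet
facet normal 0.897 0.025 -0.442
outer loop
vertex -2.969 -1.944 -0.292
vertex -3.083 -1.303 -0.488
vertex -2.53 -1.219 0.64
endloop
endfacet
facet normal -0.692 0.716 0.098
outer loop
vertex -1.416 3.709 4.479
vertex -0.772 4.398 3.995
vertex -2.151 3.227 2.817
endloop
endfacet
facet normal -0.607 -0.650 0.457
outer loop
vertex -1.508 2.562 2.725
vertex -1.416 3.709 4.479
vertex -2.151 3.227 2.817
endloop
endfacet
facet normal -0.692 0.715 0.099
outer loop
vertex -2.151 3.227 2.817
vertex -0.772 4.398 3.995
vertex -1.508 3.916 2.333
endloop
endfacet
facet normal -0.391 -0.256 -0.884
outer loop
vertex -1.508 3.916 2.333
vertex -1.508 2.562 2.725
vertex -2.151 3.227 2.817
endloop
endfacet
facet normal 0.391 0.256 0.884
outer loop
vertex -1.416 3.709 4.479
vertex -0.129 3.733 3.903
vertex -0.772 4.398 3.995
endloop
endfacet
facet normal -0.606 -0.651 0.457
outer loop
vertex -0.772 3.044 4.387
vertex -1.416 3.709 4.479
vertex -1.508 2.562 2.725
endloop
endfacet
facet normal 0.391 0.256 0.884
outer loop
vertex -0.772 3.044 4.387
vertex -0.129 3.733 3.903
vertex -1.416 3.709 4.479
endloop
endfacet
facet normal 0.607 0.650 -0.457
outer loop
vertex -0.772 4.398 3.995
vertex -0.129 3.733 3.903
vertex -1.508 3.916 2.333
endloop
endfacet
facet normal -0.391 -0.256 -0.884
outer loop
vertex -0.864 3.251 2.241
vertex -1.508 2.562 2.725
vertex -1.508 3.916 2.333
endloop
endfacet
facet normal 0.607 0.651 -0.457
outer loop
vertex -1.508 3.916 2.333
vertex -0.129 3.733 3.903
vertex -0.864 3.251 2.241
endloop
endfacet
facet normal 0.691 -0.716 -0.099
outer loop
vertex -0.864 3.251 2.241
vertex -0.772 3.044 4.387
vertex -1.508 2.562 2.725
endloop
endfacet
facet normal 0.692 -0.715 -0.099
outer loop
vertex -0.129 3.733 3.903
vertex -0.772 3.044 4.387
vertex -0.864 3.251 2.241
endloop
endfacet

endsolid


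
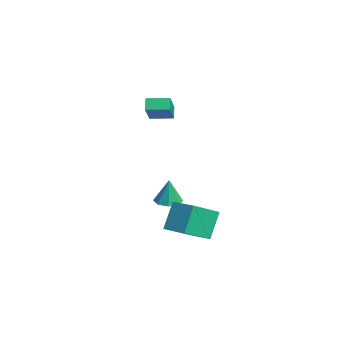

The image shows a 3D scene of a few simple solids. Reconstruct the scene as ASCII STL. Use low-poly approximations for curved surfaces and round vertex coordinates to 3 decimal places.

solid 
facet normal -0.658 0.299 -0.691
outer loop
vertex -4.595 -2.501 2.438
vertex -4.085 -1.168 2.53
vertex -4.005 -2.683 1.797
endloop
endfacet
facet normal -0.357 -0.932 -0.064
outer loop
vertex -2.755 -3.252 3.11
vertex -4.595 -2.501 2.438
vertex -4.005 -2.683 1.797
endloop
endfacet
facet normal -0.658 0.299 -0.691
outer loop
vertex -4.005 -2.683 1.797
vertex -4.085 -1.168 2.53
vertex -3.495 -1.35 1.889
endloop
endfacet
facet normal 0.663 -0.204 -0.720
outer loop
vertex -3.495 -1.35 1.889
vertex -2.755 -3.252 3.11
vertex -4.005 -2.683 1.797
endloop
endfacet
facet normal -0.663 0.204 0.720
outer loop
vertex -4.595 -2.501 2.438
vertex -2.835 -1.737 3.843
vertex -4.085 -1.168 2.53
endloop
endfacet
facet normal -0.357 -0.932 -0.064
outer loop
vertex -3.345 -3.07 3.751
vertex -4.595 -2.501 2.438
vertex -2.755 -3.252 3.11
endloop
endfacet
facet normal -0.663 0.204 0.720
outer loop
vertex -3.345 -3.07 3.751
vertex -2.835 -1.737 3.843
vertex -4.595 -2.501 2.438
endloop
endfacet
facet normal 0.357 0.932 0.064
outer loop
vertex -4.085 -1.168 2.53
vertex -2.835 -1.737 3.843
vertex -3.495 -1.35 1.889
endloop
endfacet
facet normal 0.663 -0.204 -0.720
outer loop
vertex -2.245 -1.919 3.202
vertex -2.755 -3.252 3.11
vertex -3.495 -1.35 1.889
endloop
endfacet
facet normal 0.357 0.932 0.064
outer loop
vertex -3.495 -1.35 1.889
vertex -2.835 -1.737 3.843
vertex -2.245 -1.919 3.202
endloop
endfacet
facet normal 0.658 -0.299 0.691
outer loop
vertex -2.245 -1.919 3.202
vertex -3.345 -3.07 3.751
vertex -2.755 -3.252 3.11
endloop
endfacet
facet normal 0.658 -0.299 0.691
outer loop
vertex -2.835 -1.737 3.843
vertex -3.345 -3.07 3.751
vertex -2.245 -1.919 3.202
endloop
endfacet
facet normal -0.054 -0.022 -0.998
outer loop
vertex -0.622 -2.441 -3.85
vertex -1.457 -2.239 -3.809
vertex -0.724 -1.791 -3.859
endloop
endfacet
facet normal 0.917 0.149 0.370
outer loop
vertex -0.622 -2.441 -3.85
vertex -0.724 -1.791 -3.859
vertex -1.363 -2.201 -2.111
endloop
endfacet
facet normal -0.054 -0.023 -0.998
outer loop
vertex -0.724 -1.791 -3.859
vertex -1.457 -2.239 -3.809
vertex -1.256 -1.404 -3.839
endloop
endfacet
facet normal 0.554 0.742 0.377
outer loop
vertex -0.724 -1.791 -3.859
vertex -1.256 -1.404 -3.839
vertex -1.363 -2.201 -2.111
endloop
endfacet
facet normal -0.055 -0.023 -0.998
outer loop
vertex -1.256 -1.404 -3.839
vertex -1.457 -2.239 -3.809
vertex -1.905 -1.506 -3.801
endloop
endfacet
facet normal -0.118 0.904 0.410
outer loop
vertex -1.256 -1.404 -3.839
vertex -1.905 -1.506 -3.801
vertex -1.363 -2.201 -2.111
endloop
endfacet
facet normal -0.056 -0.023 -0.998
outer loop
vertex -1.905 -1.506 -3.801
vertex -1.457 -2.239 -3.809
vertex -2.292 -2.038 -3.767
endloop
endfacet
facet normal -0.708 0.544 0.451
outer loop
vertex -1.905 -1.506 -3.801
vertex -2.292 -2.038 -3.767
vertex -1.363 -2.201 -2.111
endloop
endfacet
facet normal -0.056 -0.023 -0.998
outer loop
vertex -2.292 -2.038 -3.767
vertex -1.457 -2.239 -3.809
vertex -2.189 -2.688 -3.758
endloop
endfacet
facet normal -0.870 -0.131 0.475
outer loop
vertex -2.292 -2.038 -3.767
vertex -2.189 -2.688 -3.758
vertex -1.363 -2.201 -2.111
endloop
endfacet
facet normal -0.055 -0.024 -0.998
outer loop
vertex -2.189 -2.688 -3.758
vertex -1.457 -2.239 -3.809
vertex -1.657 -3.075 -3.778
endloop
endfacet
facet normal -0.508 -0.723 0.469
outer loop
vertex -2.189 -2.688 -3.758
vertex -1.657 -3.075 -3.778
vertex -1.363 -2.201 -2.111
endloop
endfacet
facet normal -0.055 -0.024 -0.998
outer loop
vertex -1.657 -3.075 -3.778
vertex -1.457 -2.239 -3.809
vertex -1.008 -2.973 -3.816
endloop
endfacet
facet normal 0.165 -0.885 0.435
outer loop
vertex -1.657 -3.075 -3.778
vertex -1.008 -2.973 -3.816
vertex -1.363 -2.201 -2.111
endloop
endfacet
facet normal -0.055 -0.024 -0.998
outer loop
vertex -1.008 -2.973 -3.816
vertex -1.457 -2.239 -3.809
vertex -0.622 -2.441 -3.85
endloop
endfacet
facet normal 0.756 -0.523 0.394
outer loop
vertex -1.008 -2.973 -3.816
vertex -0.622 -2.441 -3.85
vertex -1.363 -2.201 -2.111
endloop
endfacet
facet normal -0.852 -0.496 -0.171
outer loop
vertex 2.734 -3.064 -1.727
vertex 1.979 -1.384 -2.836
vertex 3.493 -3.804 -3.363
endloop
endfacet
facet normal 0.351 -0.781 0.516
outer loop
vertex 4.881 -2.996 -3.084
vertex 2.734 -3.064 -1.727
vertex 3.493 -3.804 -3.363
endloop
endfacet
facet normal -0.852 -0.495 -0.171
outer loop
vertex 3.493 -3.804 -3.363
vertex 1.979 -1.384 -2.836
vertex 2.738 -2.123 -4.472
endloop
endfacet
facet normal 0.389 -0.379 -0.840
outer loop
vertex 2.738 -2.123 -4.472
vertex 4.881 -2.996 -3.084
vertex 3.493 -3.804 -3.363
endloop
endfacet
facet normal -0.389 0.379 0.839
outer loop
vertex 2.734 -3.064 -1.727
vertex 3.367 -0.576 -2.557
vertex 1.979 -1.384 -2.836
endloop
endfacet
facet normal 0.351 -0.782 0.516
outer loop
vertex 4.122 -2.257 -1.448
vertex 2.734 -3.064 -1.727
vertex 4.881 -2.996 -3.084
endloop
endfacet
facet normal -0.389 0.379 0.840
outer loop
vertex 4.122 -2.257 -1.448
vertex 3.367 -0.576 -2.557
vertex 2.734 -3.064 -1.727
endloop
endfacet
facet normal -0.351 0.781 -0.516
outer loop
vertex 1.979 -1.384 -2.836
vertex 3.367 -0.576 -2.557
vertex 2.738 -2.123 -4.472
endloop
endfacet
facet normal 0.389 -0.379 -0.839
outer loop
vertex 4.126 -1.316 -4.193
vertex 4.881 -2.996 -3.084
vertex 2.738 -2.123 -4.472
endloop
endfacet
facet normal -0.351 0.781 -0.516
outer loop
vertex 2.738 -2.123 -4.472
vertex 3.367 -0.576 -2.557
vertex 4.126 -1.316 -4.193
endloop
endfacet
facet normal 0.851 0.496 0.171
outer loop
vertex 4.126 -1.316 -4.193
vertex 4.122 -2.257 -1.448
vertex 4.881 -2.996 -3.084
endloop
endfacet
facet normal 0.852 0.495 0.171
outer loop
vertex 3.367 -0.576 -2.557
vertex 4.122 -2.257 -1.448
vertex 4.126 -1.316 -4.193
endloop
endfacet

endsolid


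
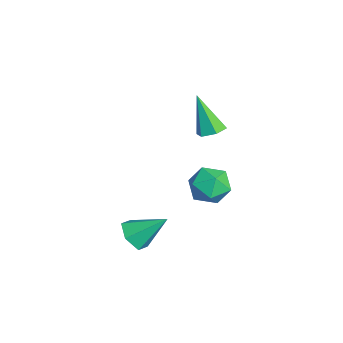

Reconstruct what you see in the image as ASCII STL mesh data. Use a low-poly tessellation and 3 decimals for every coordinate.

solid 
facet normal 0.377 0.245 -0.893
outer loop
vertex -1.509 1.299 0.62
vertex -1.937 1.84 0.588
vertex -1.311 1.91 0.871
endloop
endfacet
facet normal 0.740 -0.446 0.503
outer loop
vertex -1.509 1.299 0.62
vertex -1.311 1.91 0.871
vertex -2.703 1.34 2.412
endloop
endfacet
facet normal 0.377 0.244 -0.894
outer loop
vertex -1.311 1.91 0.871
vertex -1.937 1.84 0.588
vertex -1.738 2.451 0.839
endloop
endfacet
facet normal 0.556 0.479 0.679
outer loop
vertex -1.311 1.91 0.871
vertex -1.738 2.451 0.839
vertex -2.703 1.34 2.412
endloop
endfacet
facet normal 0.375 0.245 -0.894
outer loop
vertex -1.738 2.451 0.839
vertex -1.937 1.84 0.588
vertex -2.364 2.38 0.557
endloop
endfacet
facet normal -0.290 0.856 0.427
outer loop
vertex -1.738 2.451 0.839
vertex -2.364 2.38 0.557
vertex -2.703 1.34 2.412
endloop
endfacet
facet normal 0.375 0.246 -0.894
outer loop
vertex -2.364 2.38 0.557
vertex -1.937 1.84 0.588
vertex -2.562 1.769 0.306
endloop
endfacet
facet normal -0.951 0.309 -0.001
outer loop
vertex -2.364 2.38 0.557
vertex -2.562 1.769 0.306
vertex -2.703 1.34 2.412
endloop
endfacet
facet normal 0.376 0.244 -0.894
outer loop
vertex -2.562 1.769 0.306
vertex -1.937 1.84 0.588
vertex -2.135 1.228 0.338
endloop
endfacet
facet normal -0.767 -0.616 -0.177
outer loop
vertex -2.562 1.769 0.306
vertex -2.135 1.228 0.338
vertex -2.703 1.34 2.412
endloop
endfacet
facet normal 0.375 0.244 -0.894
outer loop
vertex -2.135 1.228 0.338
vertex -1.937 1.84 0.588
vertex -1.509 1.299 0.62
endloop
endfacet
facet normal 0.079 -0.994 0.075
outer loop
vertex -2.135 1.228 0.338
vertex -1.509 1.299 0.62
vertex -2.703 1.34 2.412
endloop
endfacet
facet normal -0.856 -0.369 0.362
outer loop
vertex -3.874 2.154 -3.74
vertex -3.471 1.151 -3.809
vertex -3.336 1.728 -2.902
endloop
endfacet
facet normal -0.734 0.286 0.616
outer loop
vertex -3.874 2.154 -3.74
vertex -3.336 1.728 -2.902
vertex -3.17 2.761 -3.184
endloop
endfacet
facet normal -0.679 0.731 0.062
outer loop
vertex -3.874 2.154 -3.74
vertex -3.17 2.761 -3.184
vertex -3.203 2.822 -4.265
endloop
endfacet
facet normal -0.768 0.351 -0.535
outer loop
vertex -3.874 2.154 -3.74
vertex -3.203 2.822 -4.265
vertex -3.389 1.827 -4.651
endloop
endfacet
facet normal -0.878 -0.329 -0.349
outer loop
vertex -3.874 2.154 -3.74
vertex -3.389 1.827 -4.651
vertex -3.471 1.151 -3.809
endloop
endfacet
facet normal -0.105 0.278 0.955
outer loop
vertex -3.17 2.761 -3.184
vertex -3.336 1.728 -2.902
vertex -2.331 2.133 -2.909
endloop
endfacet
facet normal -0.303 -0.783 0.543
outer loop
vertex -3.336 1.728 -2.902
vertex -3.471 1.151 -3.809
vertex -2.517 1.138 -3.295
endloop
endfacet
facet normal -0.338 -0.718 -0.609
outer loop
vertex -3.471 1.151 -3.809
vertex -3.389 1.827 -4.651
vertex -2.55 1.199 -4.376
endloop
endfacet
facet normal -0.161 0.383 -0.910
outer loop
vertex -3.389 1.827 -4.651
vertex -3.203 2.822 -4.265
vertex -2.384 2.232 -4.658
endloop
endfacet
facet normal -0.017 0.998 0.057
outer loop
vertex -3.203 2.822 -4.265
vertex -3.17 2.761 -3.184
vertex -2.249 2.809 -3.751
endloop
endfacet
facet normal 0.768 -0.351 0.535
outer loop
vertex -1.846 1.806 -3.82
vertex -2.331 2.133 -2.909
vertex -2.517 1.138 -3.295
endloop
endfacet
facet normal 0.679 -0.731 -0.062
outer loop
vertex -1.846 1.806 -3.82
vertex -2.517 1.138 -3.295
vertex -2.55 1.199 -4.376
endloop
endfacet
facet normal 0.734 -0.286 -0.616
outer loop
vertex -1.846 1.806 -3.82
vertex -2.55 1.199 -4.376
vertex -2.384 2.232 -4.658
endloop
endfacet
facet normal 0.856 0.369 -0.362
outer loop
vertex -1.846 1.806 -3.82
vertex -2.384 2.232 -4.658
vertex -2.249 2.809 -3.751
endloop
endfacet
facet normal 0.878 0.329 0.349
outer loop
vertex -1.846 1.806 -3.82
vertex -2.249 2.809 -3.751
vertex -2.331 2.133 -2.909
endloop
endfacet
facet normal 0.161 -0.383 0.910
outer loop
vertex -2.517 1.138 -3.295
vertex -2.331 2.133 -2.909
vertex -3.336 1.728 -2.902
endloop
endfacet
facet normal 0.017 -0.998 -0.057
outer loop
vertex -2.55 1.199 -4.376
vertex -2.517 1.138 -3.295
vertex -3.471 1.151 -3.809
endloop
endfacet
facet normal 0.105 -0.278 -0.955
outer loop
vertex -2.384 2.232 -4.658
vertex -2.55 1.199 -4.376
vertex -3.389 1.827 -4.651
endloop
endfacet
facet normal 0.303 0.783 -0.543
outer loop
vertex -2.249 2.809 -3.751
vertex -2.384 2.232 -4.658
vertex -3.203 2.822 -4.265
endloop
endfacet
facet normal 0.338 0.718 0.609
outer loop
vertex -2.331 2.133 -2.909
vertex -2.249 2.809 -3.751
vertex -3.17 2.761 -3.184
endloop
endfacet
facet normal -0.205 -0.744 -0.636
outer loop
vertex 0.972 -1.868 -4.332
vertex 0.144 -1.893 -4.036
vertex 0.353 -1.372 -4.713
endloop
endfacet
facet normal 0.707 0.619 -0.342
outer loop
vertex 0.972 -1.868 -4.332
vertex 0.353 -1.372 -4.713
vertex 0.516 -0.547 -2.884
endloop
endfacet
facet normal -0.206 -0.744 -0.636
outer loop
vertex 0.353 -1.372 -4.713
vertex 0.144 -1.893 -4.036
vertex -0.475 -1.397 -4.416
endloop
endfacet
facet normal -0.168 0.904 -0.393
outer loop
vertex 0.353 -1.372 -4.713
vertex -0.475 -1.397 -4.416
vertex 0.516 -0.547 -2.884
endloop
endfacet
facet normal -0.206 -0.744 -0.636
outer loop
vertex -0.475 -1.397 -4.416
vertex 0.144 -1.893 -4.036
vertex -0.684 -1.918 -3.739
endloop
endfacet
facet normal -0.795 0.574 0.196
outer loop
vertex -0.475 -1.397 -4.416
vertex -0.684 -1.918 -3.739
vertex 0.516 -0.547 -2.884
endloop
endfacet
facet normal -0.205 -0.744 -0.635
outer loop
vertex -0.684 -1.918 -3.739
vertex 0.144 -1.893 -4.036
vertex -0.065 -2.414 -3.358
endloop
endfacet
facet normal -0.548 -0.042 0.836
outer loop
vertex -0.684 -1.918 -3.739
vertex -0.065 -2.414 -3.358
vertex 0.516 -0.547 -2.884
endloop
endfacet
facet normal -0.206 -0.744 -0.635
outer loop
vertex -0.065 -2.414 -3.358
vertex 0.144 -1.893 -4.036
vertex 0.763 -2.39 -3.655
endloop
endfacet
facet normal 0.327 -0.327 0.886
outer loop
vertex -0.065 -2.414 -3.358
vertex 0.763 -2.39 -3.655
vertex 0.516 -0.547 -2.884
endloop
endfacet
facet normal -0.205 -0.743 -0.637
outer loop
vertex 0.763 -2.39 -3.655
vertex 0.144 -1.893 -4.036
vertex 0.972 -1.868 -4.332
endloop
endfacet
facet normal 0.955 0.004 0.297
outer loop
vertex 0.763 -2.39 -3.655
vertex 0.972 -1.868 -4.332
vertex 0.516 -0.547 -2.884
endloop
endfacet

endsolid


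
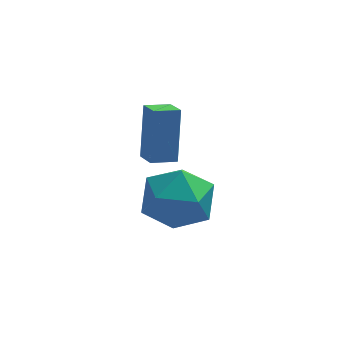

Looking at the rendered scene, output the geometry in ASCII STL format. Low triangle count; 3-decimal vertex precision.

solid 
facet normal -0.942 -0.275 0.194
outer loop
vertex -0.959 -1.018 1.609
vertex -1.239 -0.281 1.293
vertex -1.082 -1.793 -0.088
endloop
endfacet
facet normal 0.330 -0.867 0.372
outer loop
vertex -0.281 -1.559 -0.253
vertex -0.959 -1.018 1.609
vertex -1.082 -1.793 -0.088
endloop
endfacet
facet normal -0.942 -0.274 0.193
outer loop
vertex -1.082 -1.793 -0.088
vertex -1.239 -0.281 1.293
vertex -1.362 -1.055 -0.405
endloop
endfacet
facet normal -0.066 -0.415 -0.908
outer loop
vertex -1.362 -1.055 -0.405
vertex -0.281 -1.559 -0.253
vertex -1.082 -1.793 -0.088
endloop
endfacet
facet normal 0.066 0.414 0.908
outer loop
vertex -0.959 -1.018 1.609
vertex -0.438 -0.047 1.128
vertex -1.239 -0.281 1.293
endloop
endfacet
facet normal 0.329 -0.868 0.372
outer loop
vertex -0.158 -0.785 1.445
vertex -0.959 -1.018 1.609
vertex -0.281 -1.559 -0.253
endloop
endfacet
facet normal 0.065 0.415 0.908
outer loop
vertex -0.158 -0.785 1.445
vertex -0.438 -0.047 1.128
vertex -0.959 -1.018 1.609
endloop
endfacet
facet normal -0.330 0.868 -0.372
outer loop
vertex -1.239 -0.281 1.293
vertex -0.438 -0.047 1.128
vertex -1.362 -1.055 -0.405
endloop
endfacet
facet normal -0.065 -0.414 -0.908
outer loop
vertex -0.561 -0.822 -0.569
vertex -0.281 -1.559 -0.253
vertex -1.362 -1.055 -0.405
endloop
endfacet
facet normal -0.329 0.868 -0.373
outer loop
vertex -1.362 -1.055 -0.405
vertex -0.438 -0.047 1.128
vertex -0.561 -0.822 -0.569
endloop
endfacet
facet normal 0.942 0.275 -0.194
outer loop
vertex -0.561 -0.822 -0.569
vertex -0.158 -0.785 1.445
vertex -0.281 -1.559 -0.253
endloop
endfacet
facet normal 0.942 0.274 -0.194
outer loop
vertex -0.438 -0.047 1.128
vertex -0.158 -0.785 1.445
vertex -0.561 -0.822 -0.569
endloop
endfacet
facet normal -0.518 -0.022 0.855
outer loop
vertex -1.218 -3.307 0.563
vertex -0.99 -4.457 0.672
vertex -0.255 -3.664 1.138
endloop
endfacet
facet normal -0.220 0.619 0.754
outer loop
vertex -1.218 -3.307 0.563
vertex -0.255 -3.664 1.138
vertex -0.195 -2.747 0.402
endloop
endfacet
facet normal -0.459 0.878 0.134
outer loop
vertex -1.218 -3.307 0.563
vertex -0.195 -2.747 0.402
vertex -0.894 -2.972 -0.519
endloop
endfacet
facet normal -0.906 0.397 -0.148
outer loop
vertex -1.218 -3.307 0.563
vertex -0.894 -2.972 -0.519
vertex -1.385 -4.03 -0.352
endloop
endfacet
facet normal -0.942 -0.159 0.297
outer loop
vertex -1.218 -3.307 0.563
vertex -1.385 -4.03 -0.352
vertex -0.99 -4.457 0.672
endloop
endfacet
facet normal 0.485 0.528 0.697
outer loop
vertex -0.195 -2.747 0.402
vertex -0.255 -3.664 1.138
vertex 0.665 -3.55 0.412
endloop
endfacet
facet normal 0.003 -0.509 0.861
outer loop
vertex -0.255 -3.664 1.138
vertex -0.99 -4.457 0.672
vertex 0.174 -4.608 0.579
endloop
endfacet
facet normal -0.682 -0.731 -0.042
outer loop
vertex -0.99 -4.457 0.672
vertex -1.385 -4.03 -0.352
vertex -0.525 -4.833 -0.342
endloop
endfacet
facet normal -0.623 0.169 -0.763
outer loop
vertex -1.385 -4.03 -0.352
vertex -0.894 -2.972 -0.519
vertex -0.465 -3.916 -1.078
endloop
endfacet
facet normal 0.098 0.947 -0.306
outer loop
vertex -0.894 -2.972 -0.519
vertex -0.195 -2.747 0.402
vertex 0.27 -3.123 -0.612
endloop
endfacet
facet normal 0.906 -0.397 0.148
outer loop
vertex 0.498 -4.273 -0.503
vertex 0.665 -3.55 0.412
vertex 0.174 -4.608 0.579
endloop
endfacet
facet normal 0.459 -0.878 -0.134
outer loop
vertex 0.498 -4.273 -0.503
vertex 0.174 -4.608 0.579
vertex -0.525 -4.833 -0.342
endloop
endfacet
facet normal 0.220 -0.619 -0.754
outer loop
vertex 0.498 -4.273 -0.503
vertex -0.525 -4.833 -0.342
vertex -0.465 -3.916 -1.078
endloop
endfacet
facet normal 0.518 0.022 -0.855
outer loop
vertex 0.498 -4.273 -0.503
vertex -0.465 -3.916 -1.078
vertex 0.27 -3.123 -0.612
endloop
endfacet
facet normal 0.942 0.159 -0.297
outer loop
vertex 0.498 -4.273 -0.503
vertex 0.27 -3.123 -0.612
vertex 0.665 -3.55 0.412
endloop
endfacet
facet normal 0.623 -0.169 0.763
outer loop
vertex 0.174 -4.608 0.579
vertex 0.665 -3.55 0.412
vertex -0.255 -3.664 1.138
endloop
endfacet
facet normal -0.098 -0.947 0.306
outer loop
vertex -0.525 -4.833 -0.342
vertex 0.174 -4.608 0.579
vertex -0.99 -4.457 0.672
endloop
endfacet
facet normal -0.485 -0.528 -0.697
outer loop
vertex -0.465 -3.916 -1.078
vertex -0.525 -4.833 -0.342
vertex -1.385 -4.03 -0.352
endloop
endfacet
facet normal -0.003 0.509 -0.861
outer loop
vertex 0.27 -3.123 -0.612
vertex -0.465 -3.916 -1.078
vertex -0.894 -2.972 -0.519
endloop
endfacet
facet normal 0.682 0.731 0.042
outer loop
vertex 0.665 -3.55 0.412
vertex 0.27 -3.123 -0.612
vertex -0.195 -2.747 0.402
endloop
endfacet

endsolid


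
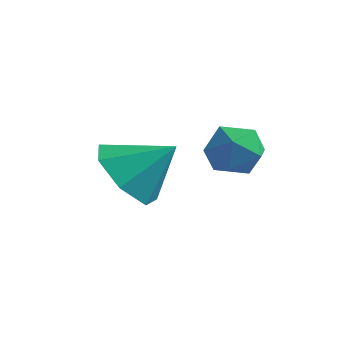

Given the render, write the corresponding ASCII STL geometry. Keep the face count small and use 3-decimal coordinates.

solid 
facet normal -0.647 -0.424 -0.634
outer loop
vertex -1.911 -0.792 -1.982
vertex -2.312 -1.18 -1.314
vertex -2.476 -0.401 -1.667
endloop
endfacet
facet normal 0.484 0.854 -0.192
outer loop
vertex -1.911 -0.792 -1.982
vertex -2.476 -0.401 -1.667
vertex -1.548 -0.68 -0.566
endloop
endfacet
facet normal -0.648 -0.423 -0.633
outer loop
vertex -2.476 -0.401 -1.667
vertex -2.312 -1.18 -1.314
vertex -2.916 -0.597 -1.086
endloop
endfacet
facet normal -0.050 0.957 0.285
outer loop
vertex -2.476 -0.401 -1.667
vertex -2.916 -0.597 -1.086
vertex -1.548 -0.68 -0.566
endloop
endfacet
facet normal -0.647 -0.423 -0.634
outer loop
vertex -2.916 -0.597 -1.086
vertex -2.312 -1.18 -1.314
vertex -2.902 -1.232 -0.677
endloop
endfacet
facet normal -0.277 0.516 0.811
outer loop
vertex -2.916 -0.597 -1.086
vertex -2.902 -1.232 -0.677
vertex -1.548 -0.68 -0.566
endloop
endfacet
facet normal -0.647 -0.424 -0.634
outer loop
vertex -2.902 -1.232 -0.677
vertex -2.312 -1.18 -1.314
vertex -2.443 -1.827 -0.748
endloop
endfacet
facet normal -0.025 -0.138 0.990
outer loop
vertex -2.902 -1.232 -0.677
vertex -2.443 -1.827 -0.748
vertex -1.548 -0.68 -0.566
endloop
endfacet
facet normal -0.647 -0.424 -0.634
outer loop
vertex -2.443 -1.827 -0.748
vertex -2.312 -1.18 -1.314
vertex -1.885 -1.935 -1.245
endloop
endfacet
facet normal 0.515 -0.511 0.689
outer loop
vertex -2.443 -1.827 -0.748
vertex -1.885 -1.935 -1.245
vertex -1.548 -0.68 -0.566
endloop
endfacet
facet normal -0.647 -0.424 -0.634
outer loop
vertex -1.885 -1.935 -1.245
vertex -2.312 -1.18 -1.314
vertex -1.649 -1.474 -1.794
endloop
endfacet
facet normal 0.937 -0.323 0.132
outer loop
vertex -1.885 -1.935 -1.245
vertex -1.649 -1.474 -1.794
vertex -1.548 -0.68 -0.566
endloop
endfacet
facet normal -0.647 -0.423 -0.634
outer loop
vertex -1.649 -1.474 -1.794
vertex -2.312 -1.18 -1.314
vertex -1.911 -0.792 -1.982
endloop
endfacet
facet normal 0.923 0.283 -0.259
outer loop
vertex -1.649 -1.474 -1.794
vertex -1.911 -0.792 -1.982
vertex -1.548 -0.68 -0.566
endloop
endfacet
facet normal -0.786 0.348 0.511
outer loop
vertex -1.108 -0.316 -0.517
vertex -0.792 -0.409 0.033
vertex -0.743 0.152 -0.274
endloop
endfacet
facet normal -0.747 0.652 -0.134
outer loop
vertex -1.108 -0.316 -0.517
vertex -0.743 0.152 -0.274
vertex -0.734 0.033 -0.904
endloop
endfacet
facet normal -0.770 0.134 -0.624
outer loop
vertex -1.108 -0.316 -0.517
vertex -0.734 0.033 -0.904
vertex -0.778 -0.602 -0.986
endloop
endfacet
facet normal -0.825 -0.489 -0.282
outer loop
vertex -1.108 -0.316 -0.517
vertex -0.778 -0.602 -0.986
vertex -0.814 -0.875 -0.407
endloop
endfacet
facet normal -0.835 -0.357 0.419
outer loop
vertex -1.108 -0.316 -0.517
vertex -0.814 -0.875 -0.407
vertex -0.792 -0.409 0.033
endloop
endfacet
facet normal -0.112 0.976 -0.186
outer loop
vertex -0.734 0.033 -0.904
vertex -0.743 0.152 -0.274
vertex -0.186 0.155 -0.593
endloop
endfacet
facet normal -0.177 0.484 0.857
outer loop
vertex -0.743 0.152 -0.274
vertex -0.792 -0.409 0.033
vertex -0.222 -0.118 -0.014
endloop
endfacet
facet normal -0.256 -0.657 0.709
outer loop
vertex -0.792 -0.409 0.033
vertex -0.814 -0.875 -0.407
vertex -0.266 -0.753 -0.096
endloop
endfacet
facet normal -0.239 -0.872 -0.426
outer loop
vertex -0.814 -0.875 -0.407
vertex -0.778 -0.602 -0.986
vertex -0.257 -0.872 -0.726
endloop
endfacet
facet normal -0.151 0.137 -0.979
outer loop
vertex -0.778 -0.602 -0.986
vertex -0.734 0.033 -0.904
vertex -0.208 -0.311 -1.033
endloop
endfacet
facet normal 0.825 0.489 0.282
outer loop
vertex 0.108 -0.404 -0.483
vertex -0.186 0.155 -0.593
vertex -0.222 -0.118 -0.014
endloop
endfacet
facet normal 0.770 -0.134 0.624
outer loop
vertex 0.108 -0.404 -0.483
vertex -0.222 -0.118 -0.014
vertex -0.266 -0.753 -0.096
endloop
endfacet
facet normal 0.747 -0.652 0.134
outer loop
vertex 0.108 -0.404 -0.483
vertex -0.266 -0.753 -0.096
vertex -0.257 -0.872 -0.726
endloop
endfacet
facet normal 0.786 -0.348 -0.511
outer loop
vertex 0.108 -0.404 -0.483
vertex -0.257 -0.872 -0.726
vertex -0.208 -0.311 -1.033
endloop
endfacet
facet normal 0.835 0.357 -0.419
outer loop
vertex 0.108 -0.404 -0.483
vertex -0.208 -0.311 -1.033
vertex -0.186 0.155 -0.593
endloop
endfacet
facet normal 0.239 0.872 0.426
outer loop
vertex -0.222 -0.118 -0.014
vertex -0.186 0.155 -0.593
vertex -0.743 0.152 -0.274
endloop
endfacet
facet normal 0.151 -0.137 0.979
outer loop
vertex -0.266 -0.753 -0.096
vertex -0.222 -0.118 -0.014
vertex -0.792 -0.409 0.033
endloop
endfacet
facet normal 0.112 -0.976 0.186
outer loop
vertex -0.257 -0.872 -0.726
vertex -0.266 -0.753 -0.096
vertex -0.814 -0.875 -0.407
endloop
endfacet
facet normal 0.177 -0.484 -0.857
outer loop
vertex -0.208 -0.311 -1.033
vertex -0.257 -0.872 -0.726
vertex -0.778 -0.602 -0.986
endloop
endfacet
facet normal 0.256 0.657 -0.709
outer loop
vertex -0.186 0.155 -0.593
vertex -0.208 -0.311 -1.033
vertex -0.734 0.033 -0.904
endloop
endfacet

endsolid


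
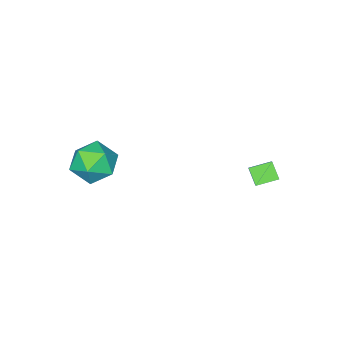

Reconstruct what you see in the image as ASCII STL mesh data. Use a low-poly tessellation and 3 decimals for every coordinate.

solid 
facet normal -0.421 0.830 0.366
outer loop
vertex 2.755 -0.378 0.967
vertex 1.773 -1.012 1.277
vertex 2.688 -0.893 2.059
endloop
endfacet
facet normal 0.291 0.858 0.423
outer loop
vertex 2.755 -0.378 0.967
vertex 2.688 -0.893 2.059
vertex 3.722 -0.935 1.433
endloop
endfacet
facet normal 0.567 0.791 -0.231
outer loop
vertex 2.755 -0.378 0.967
vertex 3.722 -0.935 1.433
vertex 3.446 -1.079 0.265
endloop
endfacet
facet normal 0.027 0.721 -0.693
outer loop
vertex 2.755 -0.378 0.967
vertex 3.446 -1.079 0.265
vertex 2.242 -1.127 0.168
endloop
endfacet
facet normal -0.583 0.745 -0.324
outer loop
vertex 2.755 -0.378 0.967
vertex 2.242 -1.127 0.168
vertex 1.773 -1.012 1.277
endloop
endfacet
facet normal 0.503 0.299 0.811
outer loop
vertex 3.722 -0.935 1.433
vertex 2.688 -0.893 2.059
vertex 3.338 -1.913 2.032
endloop
endfacet
facet normal -0.647 0.252 0.719
outer loop
vertex 2.688 -0.893 2.059
vertex 1.773 -1.012 1.277
vertex 2.134 -1.961 1.935
endloop
endfacet
facet normal -0.911 0.114 -0.397
outer loop
vertex 1.773 -1.012 1.277
vertex 2.242 -1.127 0.168
vertex 1.858 -2.105 0.767
endloop
endfacet
facet normal 0.077 0.075 -0.994
outer loop
vertex 2.242 -1.127 0.168
vertex 3.446 -1.079 0.265
vertex 2.892 -2.147 0.141
endloop
endfacet
facet normal 0.950 0.190 -0.248
outer loop
vertex 3.446 -1.079 0.265
vertex 3.722 -0.935 1.433
vertex 3.807 -2.028 0.923
endloop
endfacet
facet normal -0.027 -0.721 0.693
outer loop
vertex 2.825 -2.662 1.233
vertex 3.338 -1.913 2.032
vertex 2.134 -1.961 1.935
endloop
endfacet
facet normal -0.567 -0.791 0.231
outer loop
vertex 2.825 -2.662 1.233
vertex 2.134 -1.961 1.935
vertex 1.858 -2.105 0.767
endloop
endfacet
facet normal -0.291 -0.858 -0.423
outer loop
vertex 2.825 -2.662 1.233
vertex 1.858 -2.105 0.767
vertex 2.892 -2.147 0.141
endloop
endfacet
facet normal 0.421 -0.830 -0.366
outer loop
vertex 2.825 -2.662 1.233
vertex 2.892 -2.147 0.141
vertex 3.807 -2.028 0.923
endloop
endfacet
facet normal 0.583 -0.745 0.324
outer loop
vertex 2.825 -2.662 1.233
vertex 3.807 -2.028 0.923
vertex 3.338 -1.913 2.032
endloop
endfacet
facet normal -0.077 -0.075 0.994
outer loop
vertex 2.134 -1.961 1.935
vertex 3.338 -1.913 2.032
vertex 2.688 -0.893 2.059
endloop
endfacet
facet normal -0.950 -0.190 0.248
outer loop
vertex 1.858 -2.105 0.767
vertex 2.134 -1.961 1.935
vertex 1.773 -1.012 1.277
endloop
endfacet
facet normal -0.503 -0.299 -0.811
outer loop
vertex 2.892 -2.147 0.141
vertex 1.858 -2.105 0.767
vertex 2.242 -1.127 0.168
endloop
endfacet
facet normal 0.647 -0.252 -0.719
outer loop
vertex 3.807 -2.028 0.923
vertex 2.892 -2.147 0.141
vertex 3.446 -1.079 0.265
endloop
endfacet
facet normal 0.911 -0.114 0.397
outer loop
vertex 3.338 -1.913 2.032
vertex 3.807 -2.028 0.923
vertex 3.722 -0.935 1.433
endloop
endfacet
facet normal -0.800 0.548 0.245
outer loop
vertex -2.714 4.124 1.11
vertex -2.473 4.778 0.435
vertex -3.359 3.539 0.313
endloop
endfacet
facet normal -0.248 -0.674 0.696
outer loop
vertex -2.487 2.942 0.045
vertex -2.714 4.124 1.11
vertex -3.359 3.539 0.313
endloop
endfacet
facet normal -0.800 0.548 0.245
outer loop
vertex -3.359 3.539 0.313
vertex -2.473 4.778 0.435
vertex -3.118 4.193 -0.362
endloop
endfacet
facet normal -0.547 -0.495 -0.675
outer loop
vertex -3.118 4.193 -0.362
vertex -2.487 2.942 0.045
vertex -3.359 3.539 0.313
endloop
endfacet
facet normal 0.547 0.495 0.675
outer loop
vertex -2.714 4.124 1.11
vertex -1.601 4.181 0.167
vertex -2.473 4.778 0.435
endloop
endfacet
facet normal -0.248 -0.674 0.696
outer loop
vertex -1.842 3.527 0.842
vertex -2.714 4.124 1.11
vertex -2.487 2.942 0.045
endloop
endfacet
facet normal 0.547 0.495 0.675
outer loop
vertex -1.842 3.527 0.842
vertex -1.601 4.181 0.167
vertex -2.714 4.124 1.11
endloop
endfacet
facet normal 0.248 0.674 -0.696
outer loop
vertex -2.473 4.778 0.435
vertex -1.601 4.181 0.167
vertex -3.118 4.193 -0.362
endloop
endfacet
facet normal -0.547 -0.495 -0.675
outer loop
vertex -2.246 3.596 -0.63
vertex -2.487 2.942 0.045
vertex -3.118 4.193 -0.362
endloop
endfacet
facet normal 0.248 0.674 -0.696
outer loop
vertex -3.118 4.193 -0.362
vertex -1.601 4.181 0.167
vertex -2.246 3.596 -0.63
endloop
endfacet
facet normal 0.800 -0.548 -0.245
outer loop
vertex -2.246 3.596 -0.63
vertex -1.842 3.527 0.842
vertex -2.487 2.942 0.045
endloop
endfacet
facet normal 0.800 -0.548 -0.245
outer loop
vertex -1.601 4.181 0.167
vertex -1.842 3.527 0.842
vertex -2.246 3.596 -0.63
endloop
endfacet

endsolid
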